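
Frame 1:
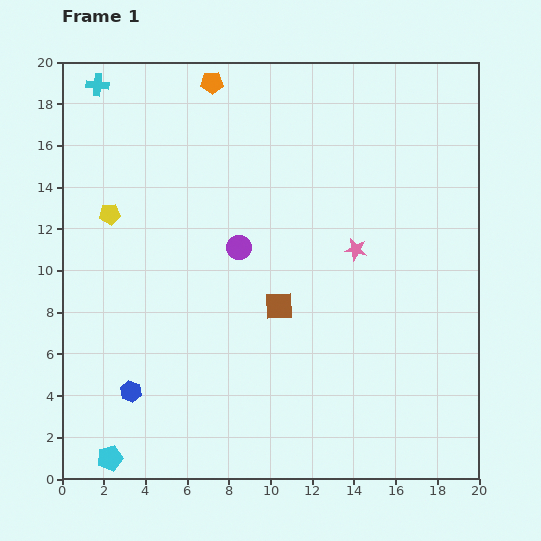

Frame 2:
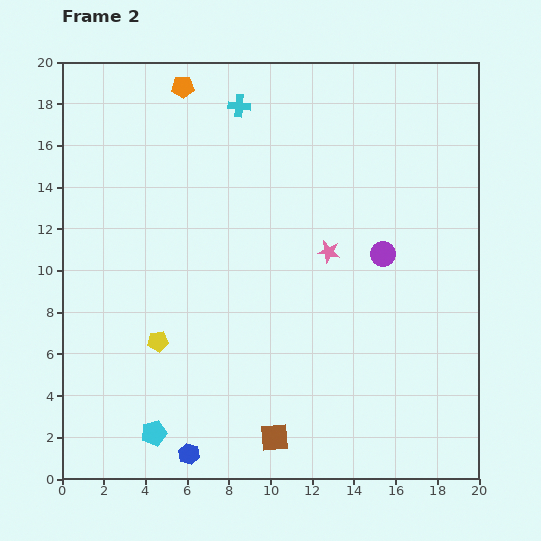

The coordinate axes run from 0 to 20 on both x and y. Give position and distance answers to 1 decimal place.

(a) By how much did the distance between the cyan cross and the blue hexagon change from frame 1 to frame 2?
+2.1

Distance in frame 1: 14.8. Distance in frame 2: 16.9.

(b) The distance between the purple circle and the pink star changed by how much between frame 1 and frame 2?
-3.0

Distance in frame 1: 5.6. Distance in frame 2: 2.6.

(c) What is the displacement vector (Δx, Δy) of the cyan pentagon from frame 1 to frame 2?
(2.1, 1.2)

The cyan pentagon was at (2.3, 1.0) in frame 1 and (4.4, 2.2) in frame 2.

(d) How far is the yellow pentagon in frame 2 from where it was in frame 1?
6.5

The yellow pentagon moved from (2.3, 12.7) to (4.6, 6.6), a distance of √(2.3² + 6.1²) ≈ 6.5.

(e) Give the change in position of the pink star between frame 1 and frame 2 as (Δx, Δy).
(-1.3, -0.1)

The pink star was at (14.1, 11.0) in frame 1 and (12.8, 10.9) in frame 2.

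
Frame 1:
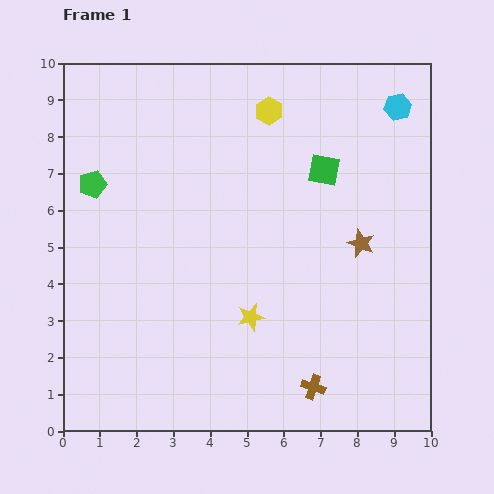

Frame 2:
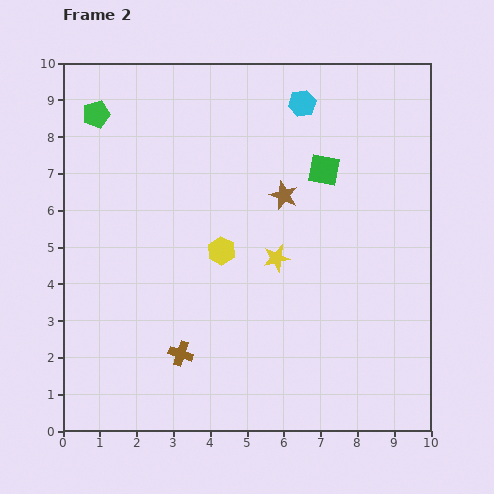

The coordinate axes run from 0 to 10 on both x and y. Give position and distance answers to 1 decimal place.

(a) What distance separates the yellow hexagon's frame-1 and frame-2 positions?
4.0

The yellow hexagon moved from (5.6, 8.7) to (4.3, 4.9), a distance of √(1.3² + 3.8²) ≈ 4.0.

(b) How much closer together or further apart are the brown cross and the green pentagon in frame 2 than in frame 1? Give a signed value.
-1.2

Distance in frame 1: 8.1. Distance in frame 2: 6.9.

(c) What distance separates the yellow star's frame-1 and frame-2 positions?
1.7

The yellow star moved from (5.1, 3.1) to (5.8, 4.7), a distance of √(0.7² + 1.6²) ≈ 1.7.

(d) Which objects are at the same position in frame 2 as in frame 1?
the green square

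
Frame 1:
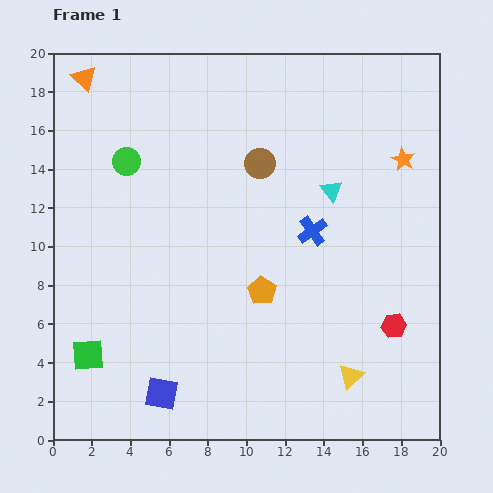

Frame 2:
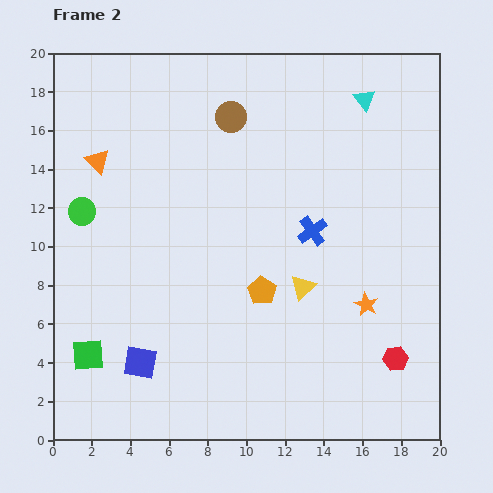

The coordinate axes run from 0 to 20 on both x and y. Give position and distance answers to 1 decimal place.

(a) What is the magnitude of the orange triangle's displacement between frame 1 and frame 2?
4.4

The orange triangle moved from (1.6, 18.7) to (2.3, 14.4), a distance of √(0.7² + 4.3²) ≈ 4.4.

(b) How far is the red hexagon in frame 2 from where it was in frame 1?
1.7

The red hexagon moved from (17.6, 5.9) to (17.7, 4.2), a distance of √(0.1² + 1.7²) ≈ 1.7.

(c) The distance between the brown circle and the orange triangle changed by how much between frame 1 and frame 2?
-2.8

Distance in frame 1: 10.1. Distance in frame 2: 7.3.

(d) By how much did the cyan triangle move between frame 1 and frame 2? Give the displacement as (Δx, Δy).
(1.7, 4.7)

The cyan triangle was at (14.4, 12.9) in frame 1 and (16.1, 17.6) in frame 2.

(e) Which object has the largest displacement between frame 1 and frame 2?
the orange star

(moved 7.7; next 5.2)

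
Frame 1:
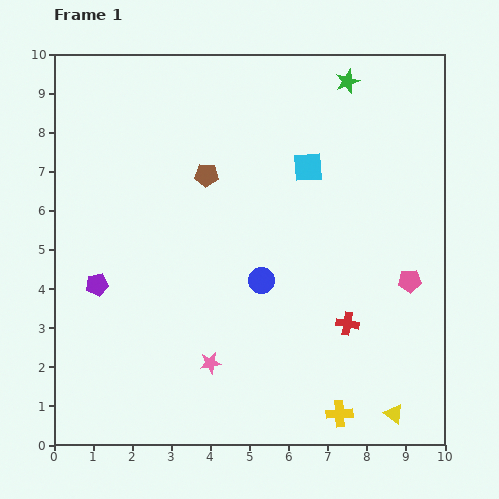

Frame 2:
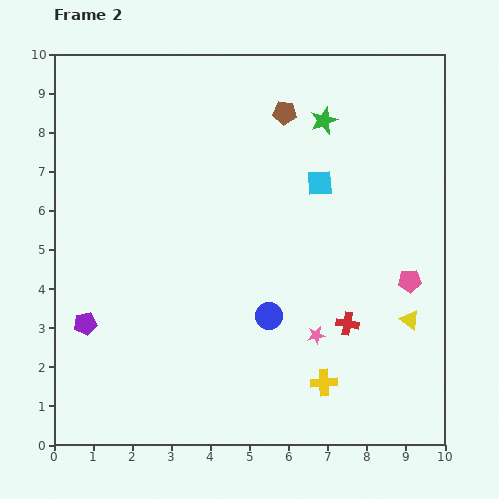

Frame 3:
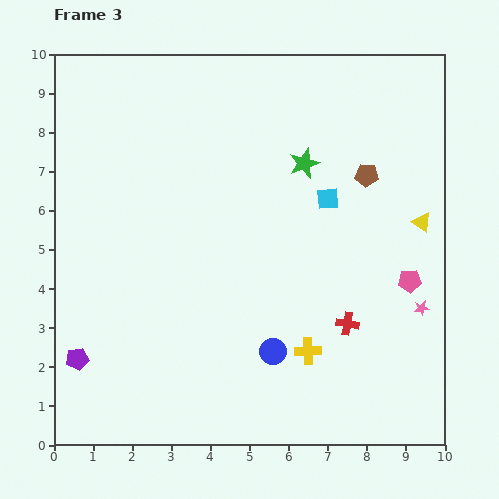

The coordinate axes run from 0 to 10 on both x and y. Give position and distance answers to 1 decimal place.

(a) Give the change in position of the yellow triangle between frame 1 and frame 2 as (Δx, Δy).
(0.4, 2.4)

The yellow triangle was at (8.7, 0.8) in frame 1 and (9.1, 3.2) in frame 2.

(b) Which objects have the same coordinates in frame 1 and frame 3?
the pink pentagon, the red cross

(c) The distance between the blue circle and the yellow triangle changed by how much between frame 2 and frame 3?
+1.4

Distance in frame 2: 3.6. Distance in frame 3: 5.0.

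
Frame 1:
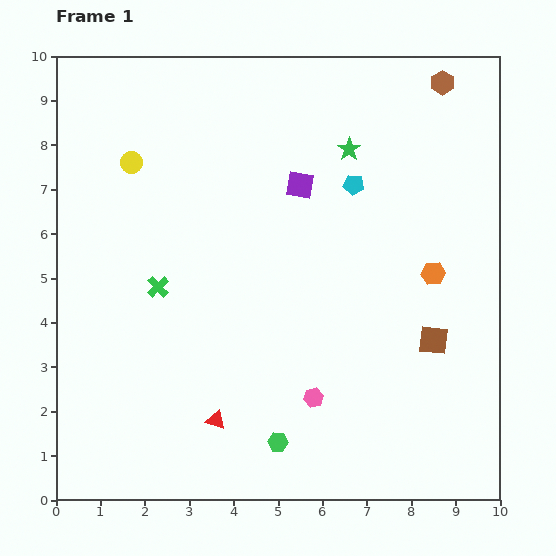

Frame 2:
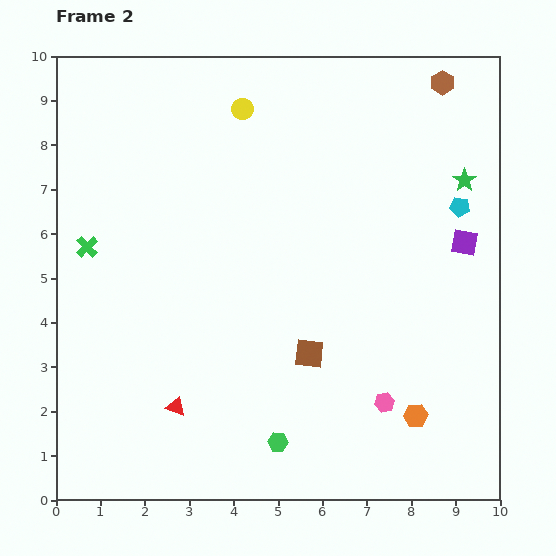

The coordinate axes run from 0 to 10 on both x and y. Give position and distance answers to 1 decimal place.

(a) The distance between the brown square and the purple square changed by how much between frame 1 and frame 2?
-0.3

Distance in frame 1: 4.6. Distance in frame 2: 4.3.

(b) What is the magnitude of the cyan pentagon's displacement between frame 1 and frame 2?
2.5

The cyan pentagon moved from (6.7, 7.1) to (9.1, 6.6), a distance of √(2.4² + 0.5²) ≈ 2.5.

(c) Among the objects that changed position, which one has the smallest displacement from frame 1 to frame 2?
the red triangle

(moved 0.9)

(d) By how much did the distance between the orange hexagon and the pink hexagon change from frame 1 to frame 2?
-3.1

Distance in frame 1: 3.9. Distance in frame 2: 0.8.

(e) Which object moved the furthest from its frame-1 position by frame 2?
the purple square

(moved 3.9; next 3.2)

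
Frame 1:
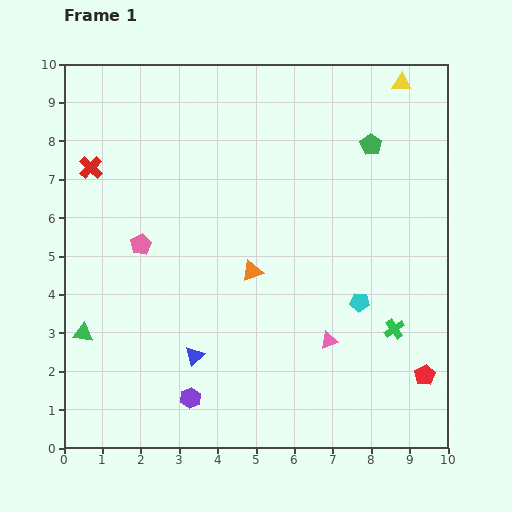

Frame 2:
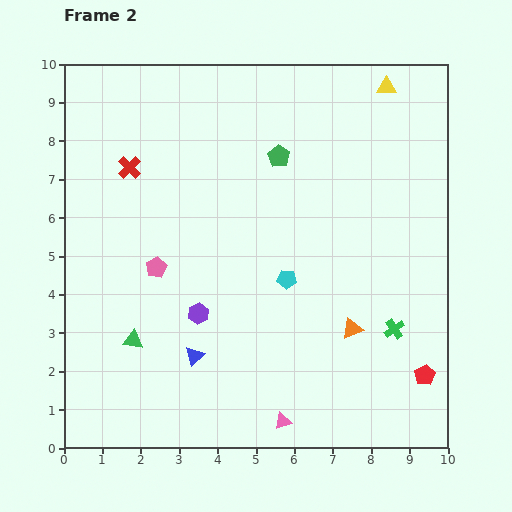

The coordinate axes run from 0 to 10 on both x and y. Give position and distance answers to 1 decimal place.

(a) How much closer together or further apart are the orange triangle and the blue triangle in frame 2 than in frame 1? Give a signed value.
+1.5

Distance in frame 1: 2.7. Distance in frame 2: 4.2.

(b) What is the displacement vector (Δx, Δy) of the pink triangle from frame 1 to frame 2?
(-1.2, -2.1)

The pink triangle was at (6.9, 2.8) in frame 1 and (5.7, 0.7) in frame 2.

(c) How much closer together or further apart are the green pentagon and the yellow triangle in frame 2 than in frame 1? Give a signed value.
+1.5

Distance in frame 1: 1.8. Distance in frame 2: 3.3.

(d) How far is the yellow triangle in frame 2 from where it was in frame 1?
0.4

The yellow triangle moved from (8.8, 9.5) to (8.4, 9.4), a distance of √(0.4² + 0.1²) ≈ 0.4.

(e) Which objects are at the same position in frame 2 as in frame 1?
the blue triangle, the green cross, the red pentagon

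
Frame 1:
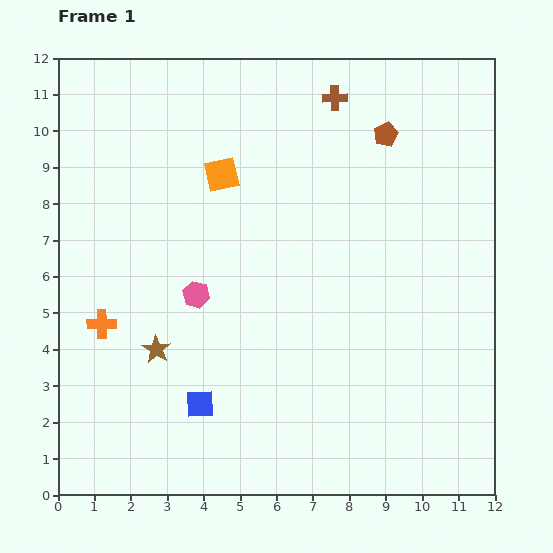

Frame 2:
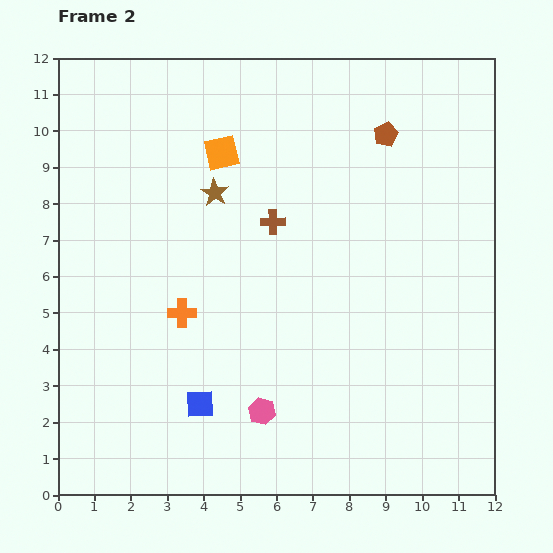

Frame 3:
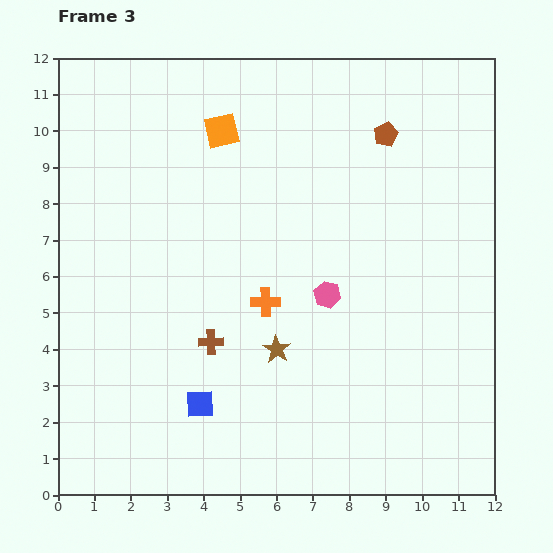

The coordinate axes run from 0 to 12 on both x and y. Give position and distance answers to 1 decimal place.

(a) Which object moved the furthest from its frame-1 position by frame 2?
the brown star

(moved 4.6; next 3.8)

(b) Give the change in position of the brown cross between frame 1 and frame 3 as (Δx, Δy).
(-3.4, -6.7)

The brown cross was at (7.6, 10.9) in frame 1 and (4.2, 4.2) in frame 3.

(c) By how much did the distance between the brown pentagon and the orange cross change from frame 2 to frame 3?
-1.7

Distance in frame 2: 7.4. Distance in frame 3: 5.7.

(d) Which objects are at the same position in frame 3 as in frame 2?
the blue square, the brown pentagon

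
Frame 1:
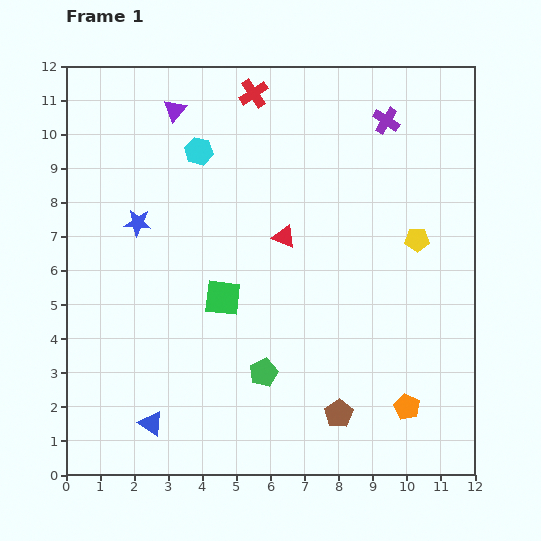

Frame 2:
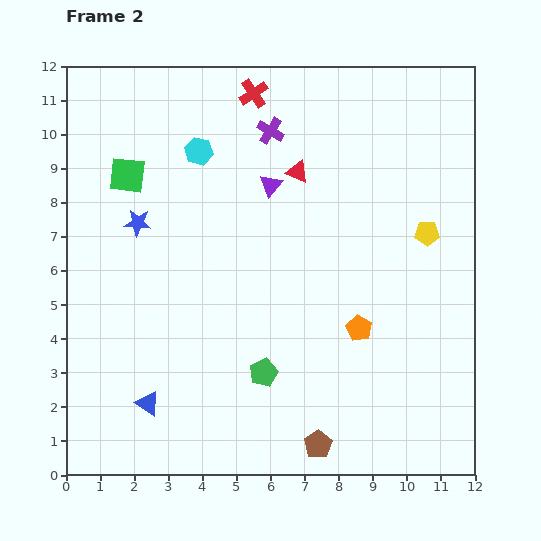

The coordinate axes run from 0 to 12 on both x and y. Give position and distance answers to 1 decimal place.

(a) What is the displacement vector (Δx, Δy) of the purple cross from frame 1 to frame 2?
(-3.4, -0.3)

The purple cross was at (9.4, 10.4) in frame 1 and (6.0, 10.1) in frame 2.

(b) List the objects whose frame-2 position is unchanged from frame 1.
the red cross, the cyan hexagon, the green pentagon, the blue star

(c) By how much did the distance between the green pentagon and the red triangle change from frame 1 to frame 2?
+2.0

Distance in frame 1: 4.0. Distance in frame 2: 6.0.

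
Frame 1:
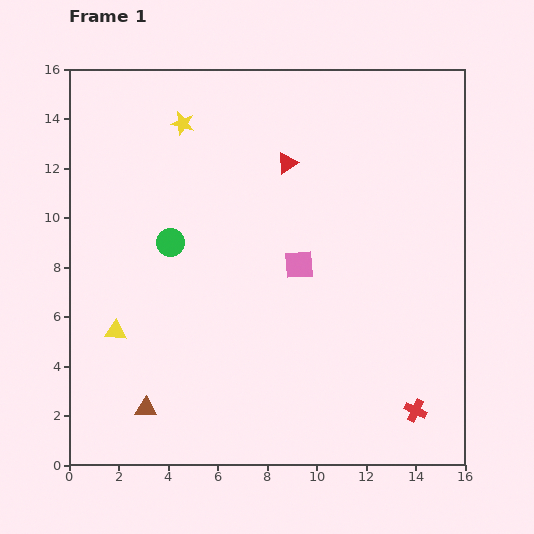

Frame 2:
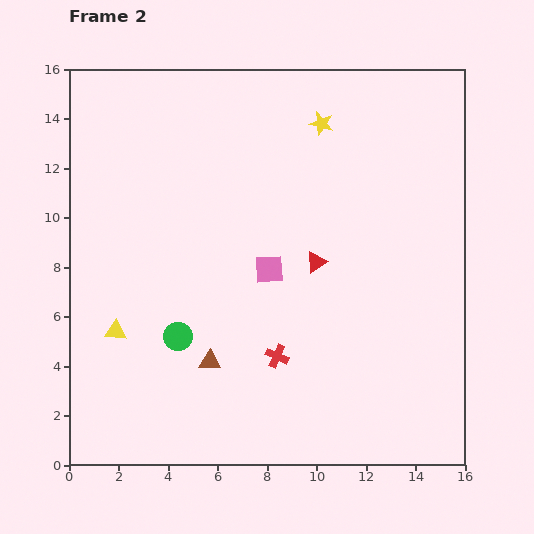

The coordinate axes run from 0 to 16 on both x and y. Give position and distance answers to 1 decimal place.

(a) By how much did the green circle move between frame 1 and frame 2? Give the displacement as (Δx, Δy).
(0.3, -3.8)

The green circle was at (4.1, 9.0) in frame 1 and (4.4, 5.2) in frame 2.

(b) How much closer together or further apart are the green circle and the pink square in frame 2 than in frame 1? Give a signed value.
-0.7

Distance in frame 1: 5.3. Distance in frame 2: 4.6.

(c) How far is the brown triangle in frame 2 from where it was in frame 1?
3.2

The brown triangle moved from (3.1, 2.3) to (5.7, 4.2), a distance of √(2.6² + 1.9²) ≈ 3.2.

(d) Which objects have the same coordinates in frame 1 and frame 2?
the yellow triangle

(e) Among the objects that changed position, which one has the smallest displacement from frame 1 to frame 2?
the pink square

(moved 1.2)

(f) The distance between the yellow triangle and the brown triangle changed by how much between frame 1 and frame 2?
+0.7

Distance in frame 1: 3.3. Distance in frame 2: 4.0.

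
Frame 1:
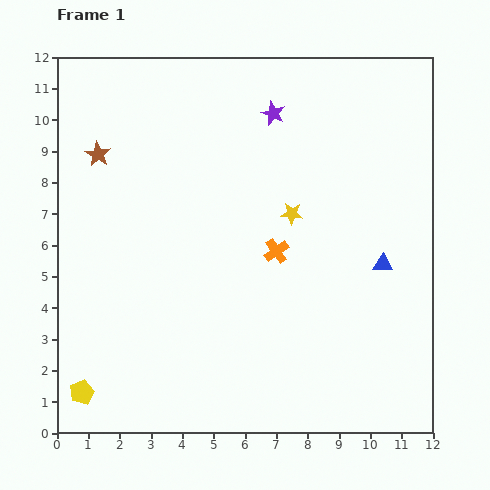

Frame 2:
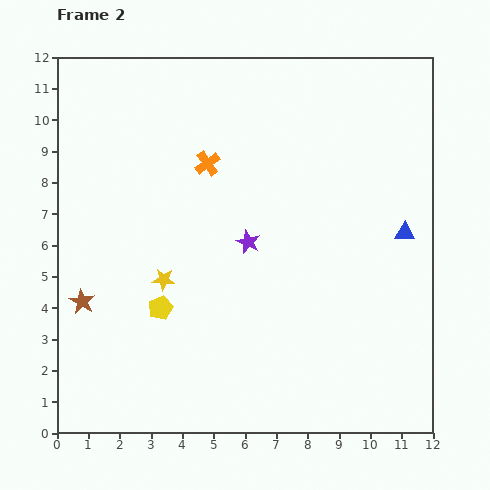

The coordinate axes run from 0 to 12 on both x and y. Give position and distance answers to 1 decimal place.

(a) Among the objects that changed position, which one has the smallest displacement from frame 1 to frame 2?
the blue triangle

(moved 1.2)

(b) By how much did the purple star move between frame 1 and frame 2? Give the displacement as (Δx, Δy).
(-0.8, -4.1)

The purple star was at (6.9, 10.2) in frame 1 and (6.1, 6.1) in frame 2.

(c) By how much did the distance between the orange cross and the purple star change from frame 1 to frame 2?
-1.6

Distance in frame 1: 4.4. Distance in frame 2: 2.8.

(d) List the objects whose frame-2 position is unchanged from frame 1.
none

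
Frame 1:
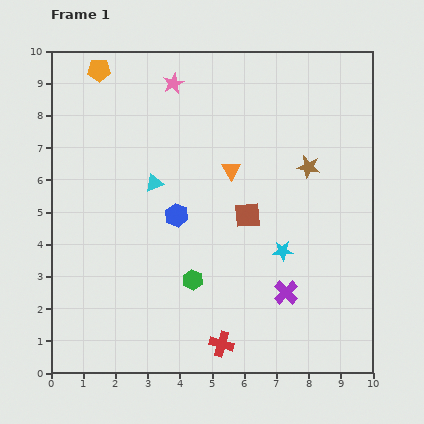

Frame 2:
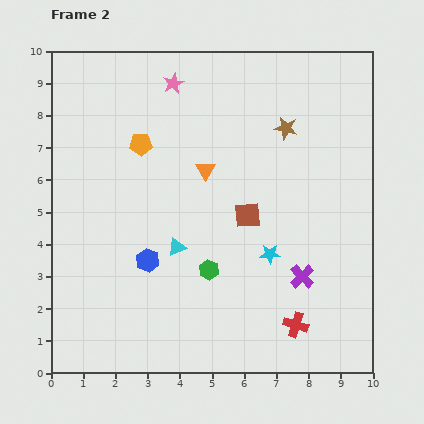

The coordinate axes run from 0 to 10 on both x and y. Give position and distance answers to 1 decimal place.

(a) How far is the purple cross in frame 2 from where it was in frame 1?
0.7

The purple cross moved from (7.3, 2.5) to (7.8, 3.0), a distance of √(0.5² + 0.5²) ≈ 0.7.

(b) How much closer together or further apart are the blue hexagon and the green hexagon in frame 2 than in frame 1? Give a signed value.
-0.2

Distance in frame 1: 2.1. Distance in frame 2: 1.9.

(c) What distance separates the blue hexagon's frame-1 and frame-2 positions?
1.7

The blue hexagon moved from (3.9, 4.9) to (3.0, 3.5), a distance of √(0.9² + 1.4²) ≈ 1.7.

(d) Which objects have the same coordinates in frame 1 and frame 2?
the brown square, the pink star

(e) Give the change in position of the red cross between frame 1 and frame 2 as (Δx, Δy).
(2.3, 0.6)

The red cross was at (5.3, 0.9) in frame 1 and (7.6, 1.5) in frame 2.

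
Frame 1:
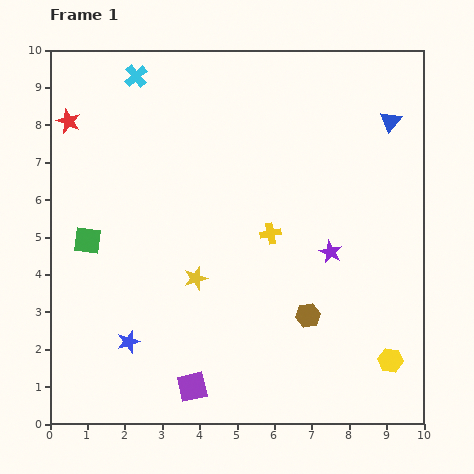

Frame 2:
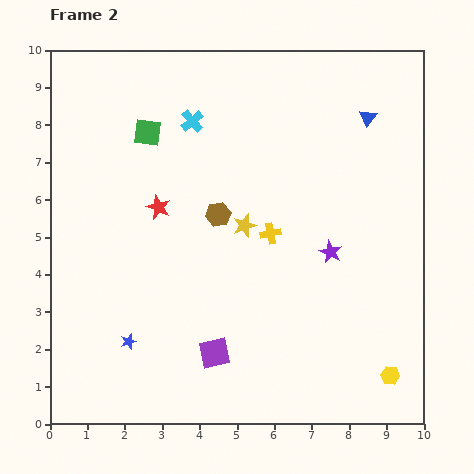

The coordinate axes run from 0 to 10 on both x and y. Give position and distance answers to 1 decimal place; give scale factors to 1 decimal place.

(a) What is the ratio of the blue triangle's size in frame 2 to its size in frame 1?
0.8×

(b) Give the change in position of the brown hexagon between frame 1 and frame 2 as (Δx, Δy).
(-2.4, 2.7)

The brown hexagon was at (6.9, 2.9) in frame 1 and (4.5, 5.6) in frame 2.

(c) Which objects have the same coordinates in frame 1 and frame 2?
the purple star, the blue star, the yellow cross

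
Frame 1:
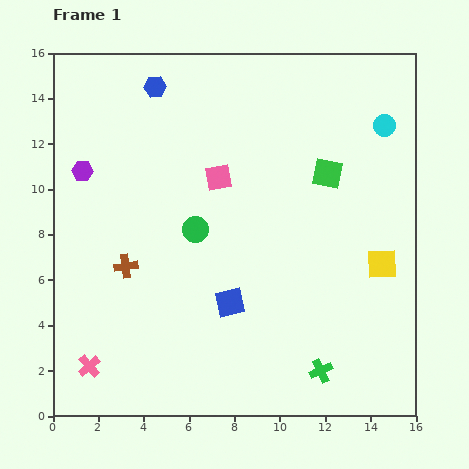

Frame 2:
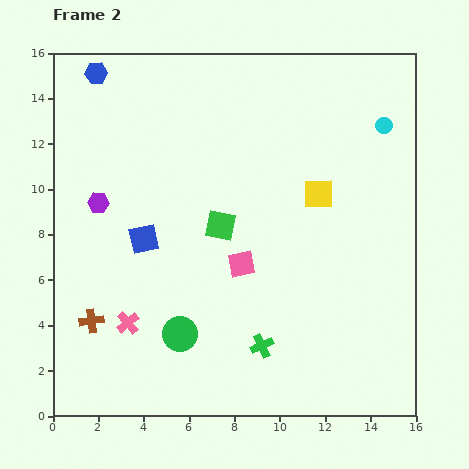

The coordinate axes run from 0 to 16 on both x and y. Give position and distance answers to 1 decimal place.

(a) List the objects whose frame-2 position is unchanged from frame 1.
the cyan circle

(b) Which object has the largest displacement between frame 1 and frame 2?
the green square

(moved 5.2; next 4.7)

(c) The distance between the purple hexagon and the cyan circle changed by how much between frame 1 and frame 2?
-0.3

Distance in frame 1: 13.4. Distance in frame 2: 13.1.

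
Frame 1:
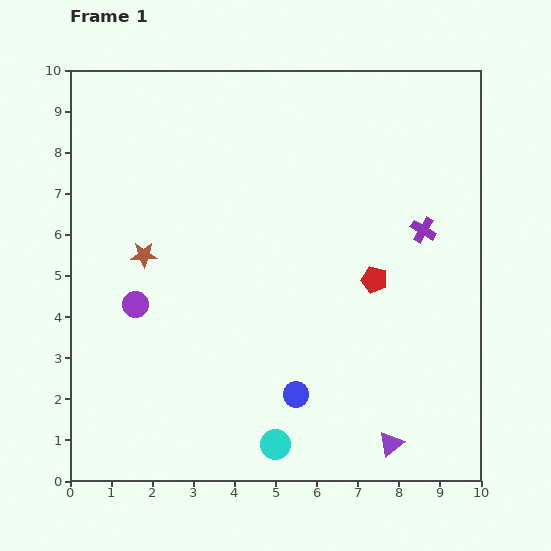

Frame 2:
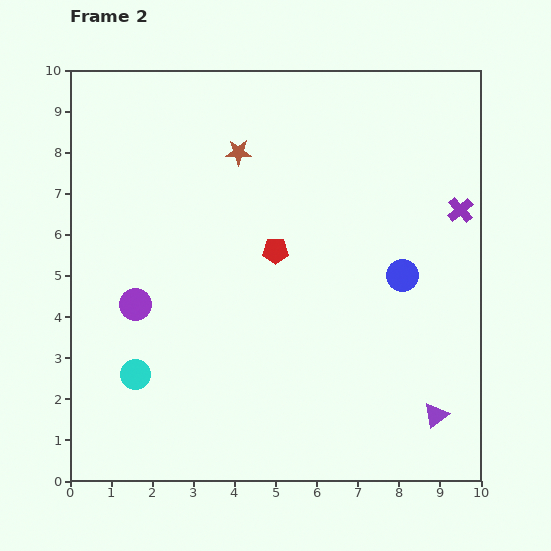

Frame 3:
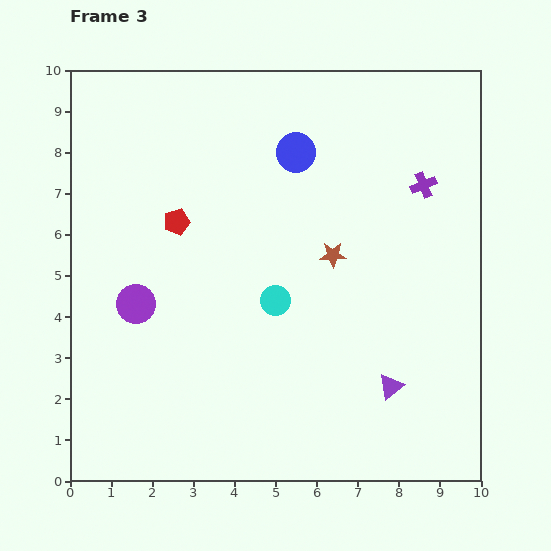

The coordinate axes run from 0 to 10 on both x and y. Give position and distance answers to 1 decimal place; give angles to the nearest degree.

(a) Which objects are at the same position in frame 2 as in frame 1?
the purple circle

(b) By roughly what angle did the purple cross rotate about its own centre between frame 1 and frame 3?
38° clockwise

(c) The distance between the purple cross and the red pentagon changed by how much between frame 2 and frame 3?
+1.5

Distance in frame 2: 4.6. Distance in frame 3: 6.1.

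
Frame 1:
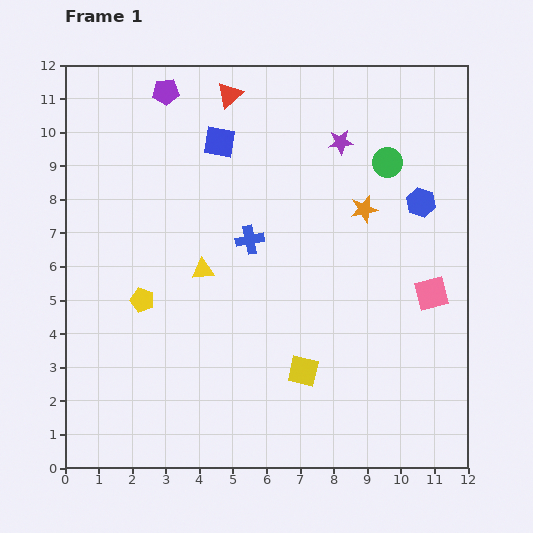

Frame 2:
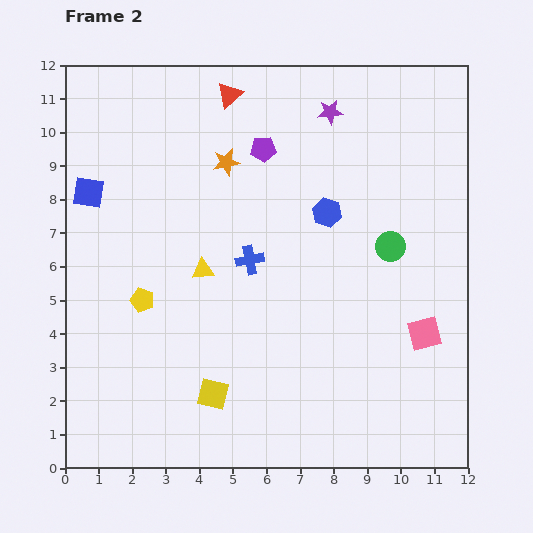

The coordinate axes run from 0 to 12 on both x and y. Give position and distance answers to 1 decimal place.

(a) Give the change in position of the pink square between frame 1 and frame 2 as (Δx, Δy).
(-0.2, -1.2)

The pink square was at (10.9, 5.2) in frame 1 and (10.7, 4.0) in frame 2.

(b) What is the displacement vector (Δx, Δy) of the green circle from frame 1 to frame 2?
(0.1, -2.5)

The green circle was at (9.6, 9.1) in frame 1 and (9.7, 6.6) in frame 2.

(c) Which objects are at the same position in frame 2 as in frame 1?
the yellow triangle, the yellow pentagon, the red triangle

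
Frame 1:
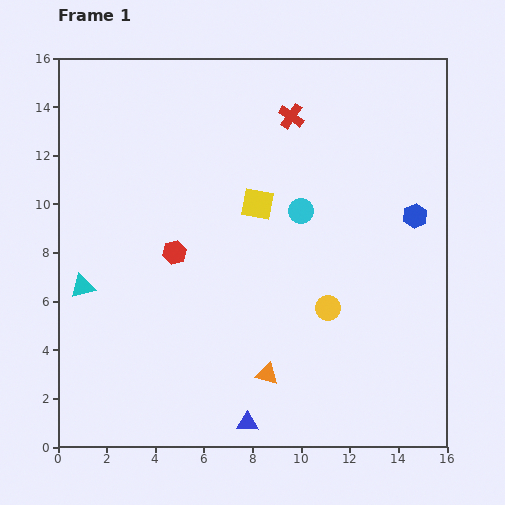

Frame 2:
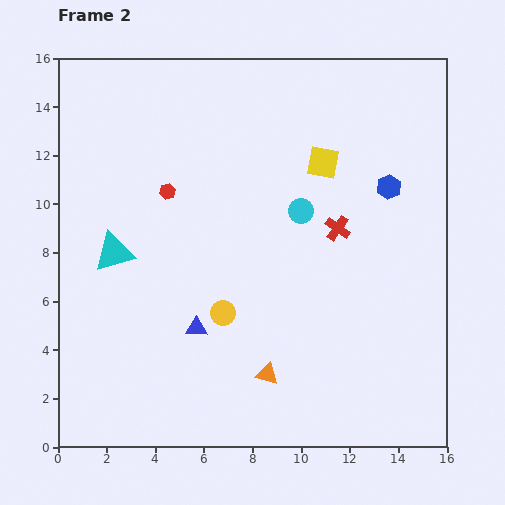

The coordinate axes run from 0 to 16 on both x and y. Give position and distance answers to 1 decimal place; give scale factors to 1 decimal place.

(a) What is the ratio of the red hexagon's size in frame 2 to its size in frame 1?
0.7×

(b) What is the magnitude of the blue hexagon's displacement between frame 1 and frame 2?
1.6

The blue hexagon moved from (14.7, 9.5) to (13.6, 10.7), a distance of √(1.1² + 1.2²) ≈ 1.6.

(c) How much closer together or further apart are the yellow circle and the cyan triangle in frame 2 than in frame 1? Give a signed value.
-5.0

Distance in frame 1: 10.1. Distance in frame 2: 5.1.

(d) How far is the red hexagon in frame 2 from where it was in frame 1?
2.5

The red hexagon moved from (4.8, 8.0) to (4.5, 10.5), a distance of √(0.3² + 2.5²) ≈ 2.5.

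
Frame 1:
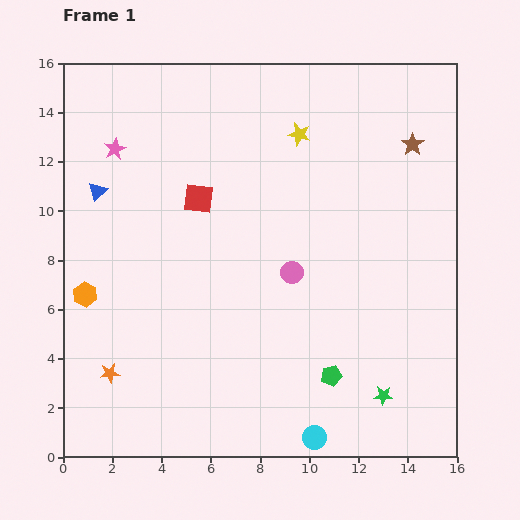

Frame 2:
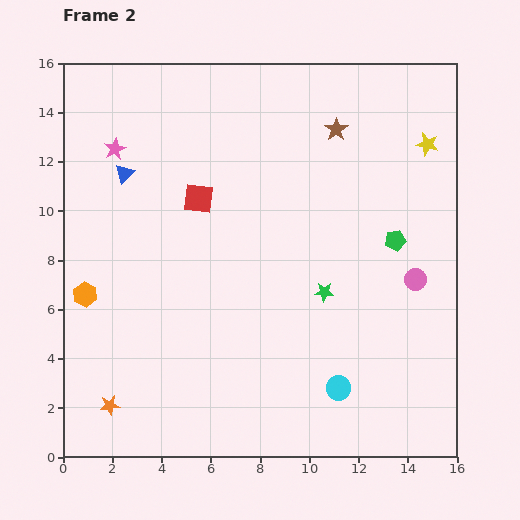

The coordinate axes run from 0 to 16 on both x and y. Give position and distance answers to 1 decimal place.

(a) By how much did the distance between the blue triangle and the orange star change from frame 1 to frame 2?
+2.0

Distance in frame 1: 7.4. Distance in frame 2: 9.4.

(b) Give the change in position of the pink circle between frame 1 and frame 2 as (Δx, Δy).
(5.0, -0.3)

The pink circle was at (9.3, 7.5) in frame 1 and (14.3, 7.2) in frame 2.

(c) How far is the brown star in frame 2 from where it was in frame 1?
3.2

The brown star moved from (14.2, 12.7) to (11.1, 13.3), a distance of √(3.1² + 0.6²) ≈ 3.2.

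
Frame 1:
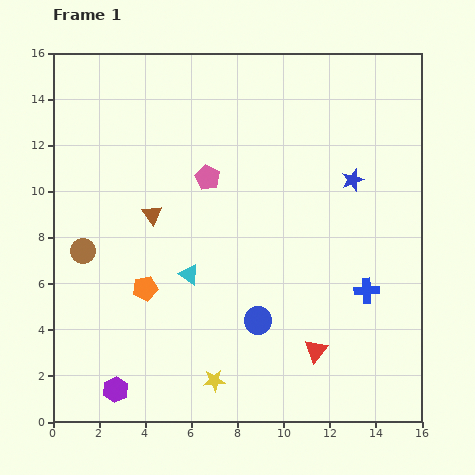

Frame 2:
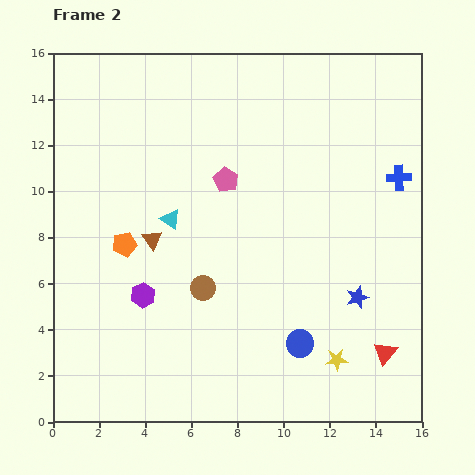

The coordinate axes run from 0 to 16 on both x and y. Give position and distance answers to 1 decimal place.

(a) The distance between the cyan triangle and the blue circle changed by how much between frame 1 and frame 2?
+4.2

Distance in frame 1: 3.6. Distance in frame 2: 7.8.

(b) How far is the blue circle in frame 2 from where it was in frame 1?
2.1

The blue circle moved from (8.9, 4.4) to (10.7, 3.4), a distance of √(1.8² + 1.0²) ≈ 2.1.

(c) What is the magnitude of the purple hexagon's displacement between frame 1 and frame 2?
4.3

The purple hexagon moved from (2.7, 1.4) to (3.9, 5.5), a distance of √(1.2² + 4.1²) ≈ 4.3.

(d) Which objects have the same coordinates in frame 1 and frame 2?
none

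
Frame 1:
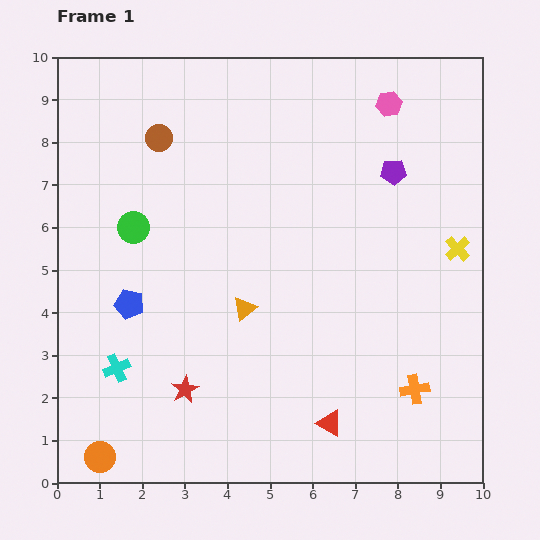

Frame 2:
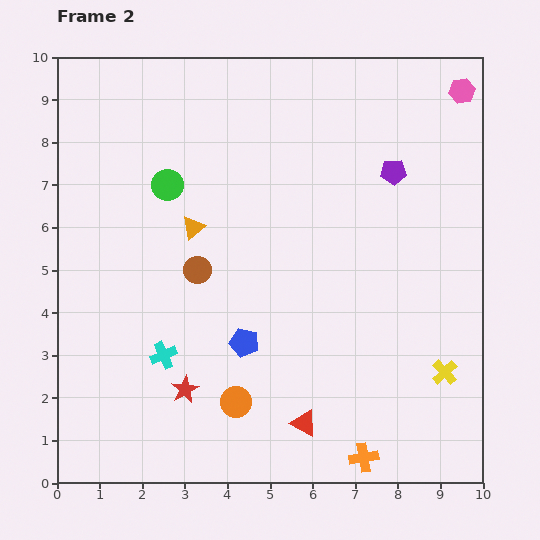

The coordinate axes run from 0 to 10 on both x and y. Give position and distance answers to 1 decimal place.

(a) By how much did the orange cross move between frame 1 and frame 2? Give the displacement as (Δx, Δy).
(-1.2, -1.6)

The orange cross was at (8.4, 2.2) in frame 1 and (7.2, 0.6) in frame 2.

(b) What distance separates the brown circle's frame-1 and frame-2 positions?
3.2

The brown circle moved from (2.4, 8.1) to (3.3, 5.0), a distance of √(0.9² + 3.1²) ≈ 3.2.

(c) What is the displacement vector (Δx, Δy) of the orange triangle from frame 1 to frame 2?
(-1.2, 1.9)

The orange triangle was at (4.4, 4.1) in frame 1 and (3.2, 6.0) in frame 2.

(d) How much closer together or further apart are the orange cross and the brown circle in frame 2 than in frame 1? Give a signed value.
-2.5

Distance in frame 1: 8.4. Distance in frame 2: 5.9.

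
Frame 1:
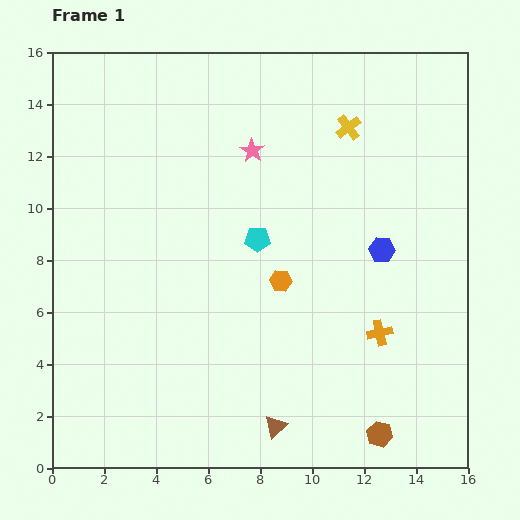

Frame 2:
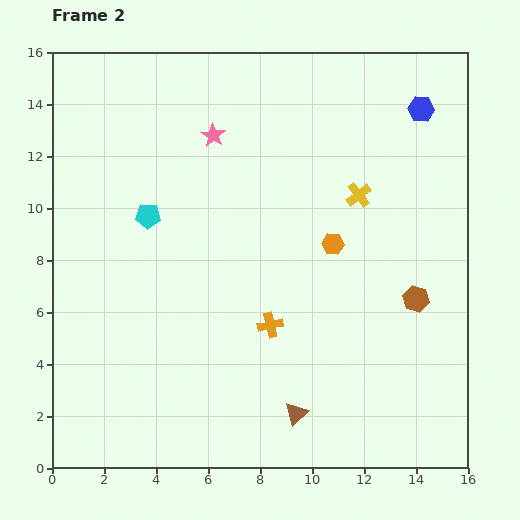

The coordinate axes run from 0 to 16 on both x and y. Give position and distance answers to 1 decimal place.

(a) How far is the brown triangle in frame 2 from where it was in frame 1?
0.9

The brown triangle moved from (8.6, 1.6) to (9.4, 2.1), a distance of √(0.8² + 0.5²) ≈ 0.9.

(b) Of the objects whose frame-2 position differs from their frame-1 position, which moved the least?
the brown triangle

(moved 0.9)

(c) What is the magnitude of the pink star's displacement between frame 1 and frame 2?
1.6

The pink star moved from (7.7, 12.2) to (6.2, 12.8), a distance of √(1.5² + 0.6²) ≈ 1.6.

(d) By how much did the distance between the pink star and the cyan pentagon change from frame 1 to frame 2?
+0.6

Distance in frame 1: 3.4. Distance in frame 2: 4.0.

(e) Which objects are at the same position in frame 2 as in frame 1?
none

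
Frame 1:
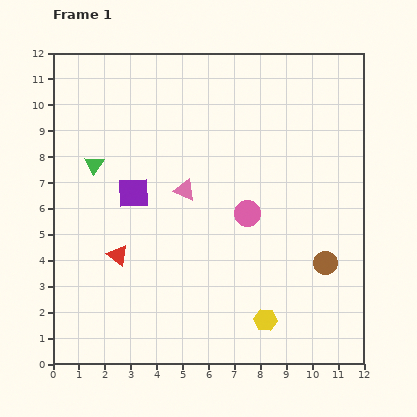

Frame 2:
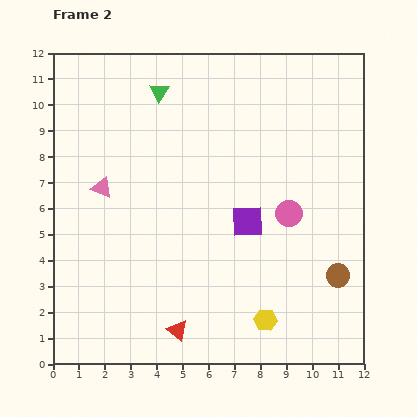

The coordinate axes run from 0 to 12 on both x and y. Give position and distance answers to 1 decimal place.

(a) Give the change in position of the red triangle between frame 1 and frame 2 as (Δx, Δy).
(2.3, -2.9)

The red triangle was at (2.5, 4.2) in frame 1 and (4.8, 1.3) in frame 2.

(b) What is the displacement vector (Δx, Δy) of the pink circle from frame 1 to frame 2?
(1.6, 0.0)

The pink circle was at (7.5, 5.8) in frame 1 and (9.1, 5.8) in frame 2.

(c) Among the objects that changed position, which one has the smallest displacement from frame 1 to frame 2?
the brown circle

(moved 0.7)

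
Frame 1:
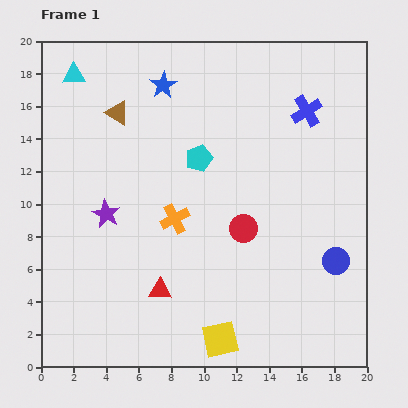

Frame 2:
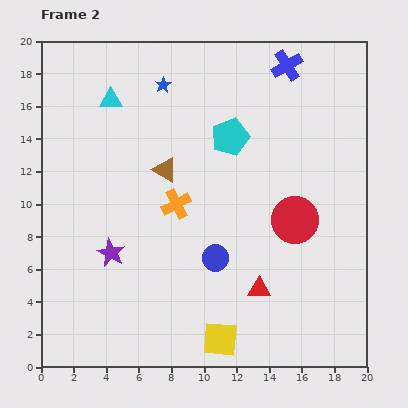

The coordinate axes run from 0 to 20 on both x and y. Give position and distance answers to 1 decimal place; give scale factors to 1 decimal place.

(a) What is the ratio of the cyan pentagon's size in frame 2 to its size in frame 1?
1.4×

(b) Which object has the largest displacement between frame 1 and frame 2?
the blue circle

(moved 7.4; next 6.1)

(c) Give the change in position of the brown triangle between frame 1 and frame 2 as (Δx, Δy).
(2.9, -3.5)

The brown triangle was at (4.7, 15.6) in frame 1 and (7.6, 12.1) in frame 2.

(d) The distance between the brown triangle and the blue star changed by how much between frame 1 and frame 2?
+1.9

Distance in frame 1: 3.3. Distance in frame 2: 5.2.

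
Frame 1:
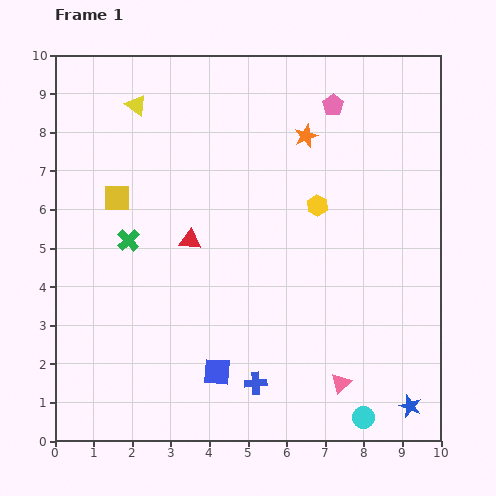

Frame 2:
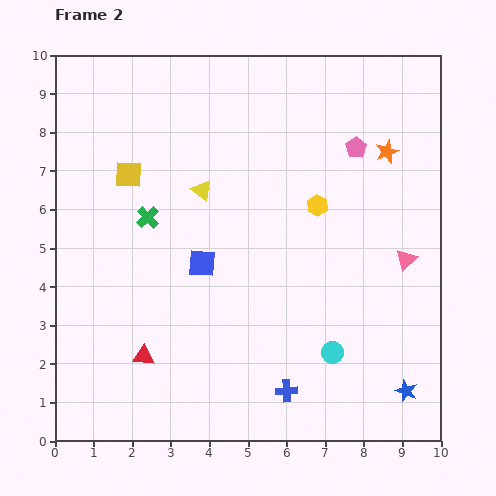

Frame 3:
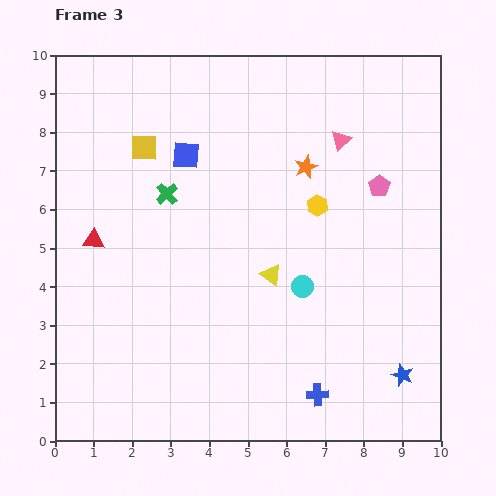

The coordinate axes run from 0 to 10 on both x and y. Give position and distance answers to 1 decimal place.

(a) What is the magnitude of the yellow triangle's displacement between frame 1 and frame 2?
2.8

The yellow triangle moved from (2.1, 8.7) to (3.8, 6.5), a distance of √(1.7² + 2.2²) ≈ 2.8.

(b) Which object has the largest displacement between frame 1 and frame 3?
the pink triangle

(moved 6.3; next 5.7)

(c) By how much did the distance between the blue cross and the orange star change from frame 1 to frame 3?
-0.6

Distance in frame 1: 6.5. Distance in frame 3: 5.9.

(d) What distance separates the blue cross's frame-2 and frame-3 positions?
0.8

The blue cross moved from (6.0, 1.3) to (6.8, 1.2), a distance of √(0.8² + 0.1²) ≈ 0.8.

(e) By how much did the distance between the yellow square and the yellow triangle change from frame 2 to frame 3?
+2.8

Distance in frame 2: 1.9. Distance in frame 3: 4.7.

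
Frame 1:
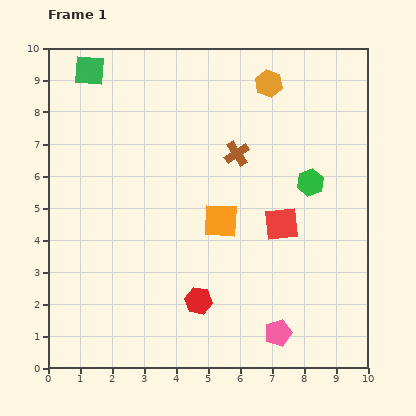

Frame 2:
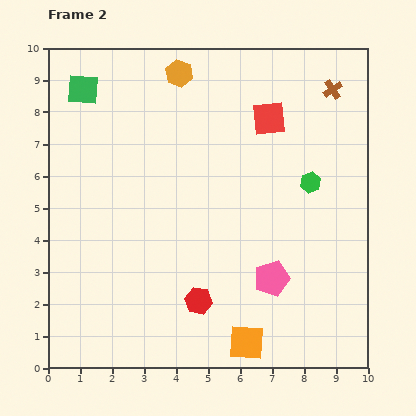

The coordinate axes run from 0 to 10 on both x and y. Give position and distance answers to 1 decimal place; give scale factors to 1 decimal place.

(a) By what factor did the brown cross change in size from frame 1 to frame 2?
0.8×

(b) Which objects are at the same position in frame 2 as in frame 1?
the green hexagon, the red hexagon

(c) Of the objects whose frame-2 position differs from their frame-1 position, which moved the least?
the green square

(moved 0.6)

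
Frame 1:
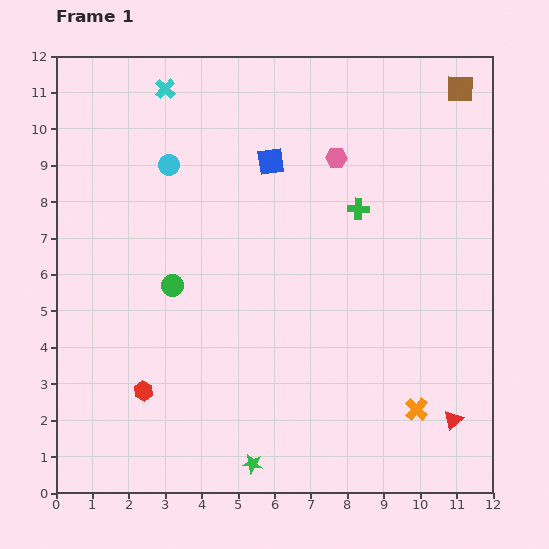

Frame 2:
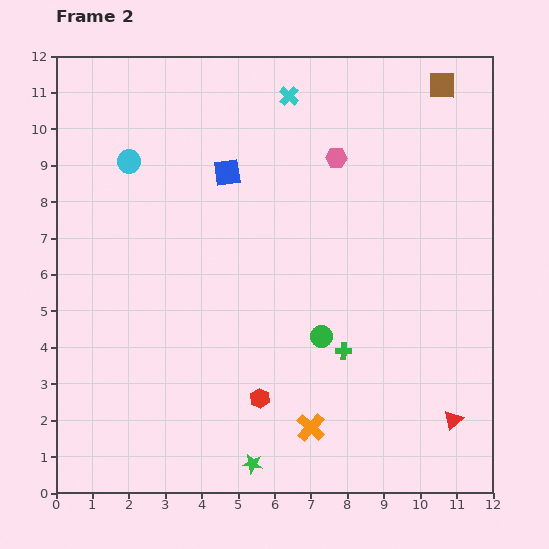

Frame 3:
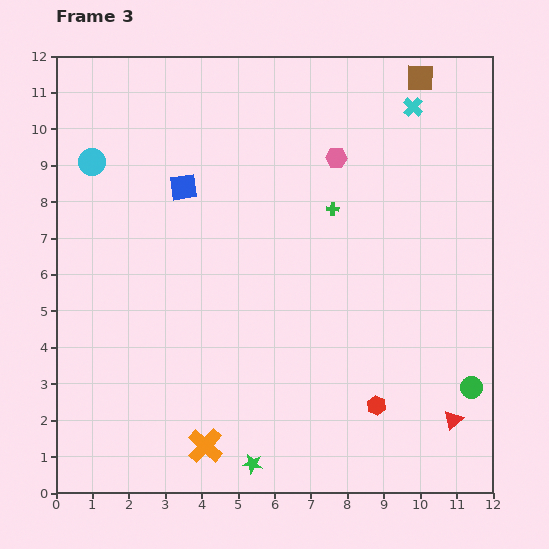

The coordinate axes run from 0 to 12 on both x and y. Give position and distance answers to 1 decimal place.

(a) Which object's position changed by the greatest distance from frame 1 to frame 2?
the green circle

(moved 4.3; next 3.9)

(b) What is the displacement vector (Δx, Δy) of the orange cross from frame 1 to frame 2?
(-2.9, -0.5)

The orange cross was at (9.9, 2.3) in frame 1 and (7.0, 1.8) in frame 2.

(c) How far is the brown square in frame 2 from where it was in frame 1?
0.5

The brown square moved from (11.1, 11.1) to (10.6, 11.2), a distance of √(0.5² + 0.1²) ≈ 0.5.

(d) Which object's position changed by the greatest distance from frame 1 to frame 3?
the green circle

(moved 8.7; next 6.8)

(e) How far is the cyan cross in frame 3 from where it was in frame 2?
3.4

The cyan cross moved from (6.4, 10.9) to (9.8, 10.6), a distance of √(3.4² + 0.3²) ≈ 3.4.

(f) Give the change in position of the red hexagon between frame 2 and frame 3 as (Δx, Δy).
(3.2, -0.2)

The red hexagon was at (5.6, 2.6) in frame 2 and (8.8, 2.4) in frame 3.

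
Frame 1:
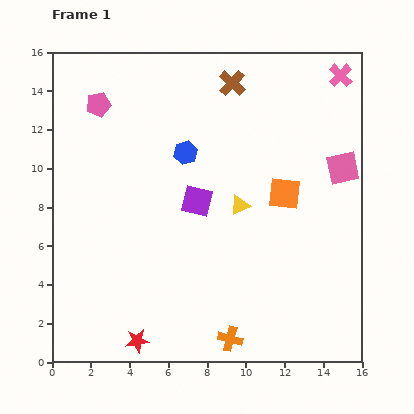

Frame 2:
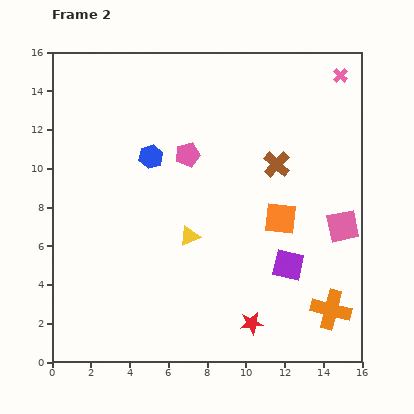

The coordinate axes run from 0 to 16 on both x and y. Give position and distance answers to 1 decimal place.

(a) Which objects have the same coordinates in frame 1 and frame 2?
the pink cross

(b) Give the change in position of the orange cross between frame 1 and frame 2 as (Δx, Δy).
(5.2, 1.5)

The orange cross was at (9.2, 1.2) in frame 1 and (14.4, 2.7) in frame 2.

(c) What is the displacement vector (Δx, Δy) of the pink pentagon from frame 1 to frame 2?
(4.6, -2.6)

The pink pentagon was at (2.4, 13.3) in frame 1 and (7.0, 10.7) in frame 2.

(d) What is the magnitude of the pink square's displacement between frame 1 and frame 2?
3.0

The pink square moved from (15.0, 10.0) to (15.0, 7.0), a distance of √(0.0² + 3.0²) ≈ 3.0.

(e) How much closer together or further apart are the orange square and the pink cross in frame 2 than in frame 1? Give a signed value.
+1.2

Distance in frame 1: 6.8. Distance in frame 2: 8.0.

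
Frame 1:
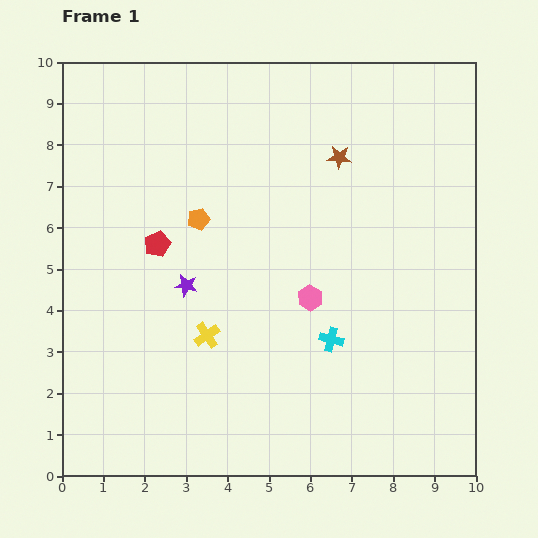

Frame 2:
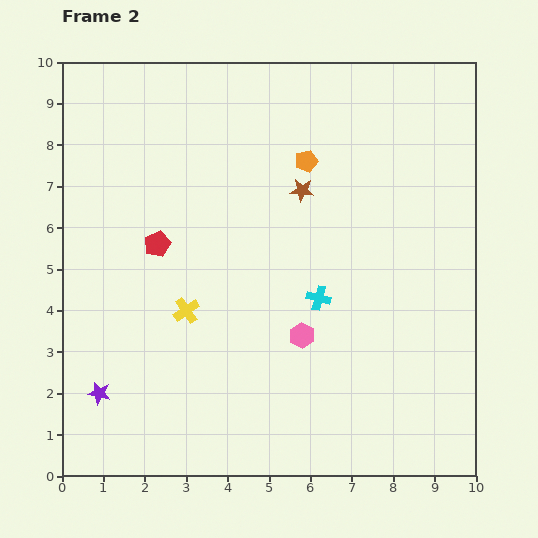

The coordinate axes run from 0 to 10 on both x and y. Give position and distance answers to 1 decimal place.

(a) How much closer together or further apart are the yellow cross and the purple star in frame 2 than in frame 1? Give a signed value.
+1.6

Distance in frame 1: 1.3. Distance in frame 2: 2.9.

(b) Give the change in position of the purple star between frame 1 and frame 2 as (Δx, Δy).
(-2.1, -2.6)

The purple star was at (3.0, 4.6) in frame 1 and (0.9, 2.0) in frame 2.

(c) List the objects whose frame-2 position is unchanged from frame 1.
the red pentagon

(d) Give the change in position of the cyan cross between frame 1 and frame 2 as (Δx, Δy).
(-0.3, 1.0)

The cyan cross was at (6.5, 3.3) in frame 1 and (6.2, 4.3) in frame 2.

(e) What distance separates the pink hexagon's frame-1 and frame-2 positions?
0.9

The pink hexagon moved from (6.0, 4.3) to (5.8, 3.4), a distance of √(0.2² + 0.9²) ≈ 0.9.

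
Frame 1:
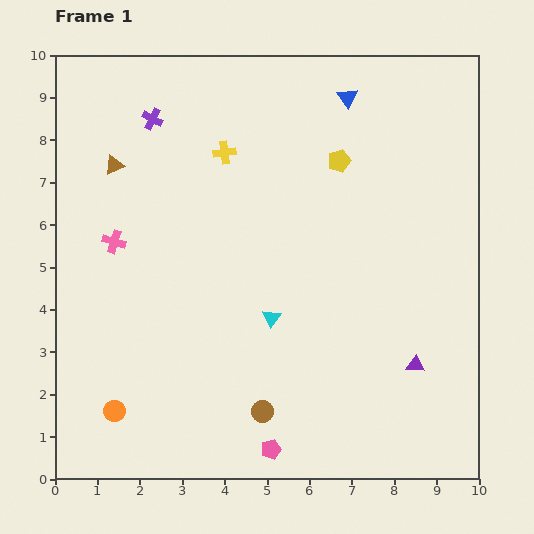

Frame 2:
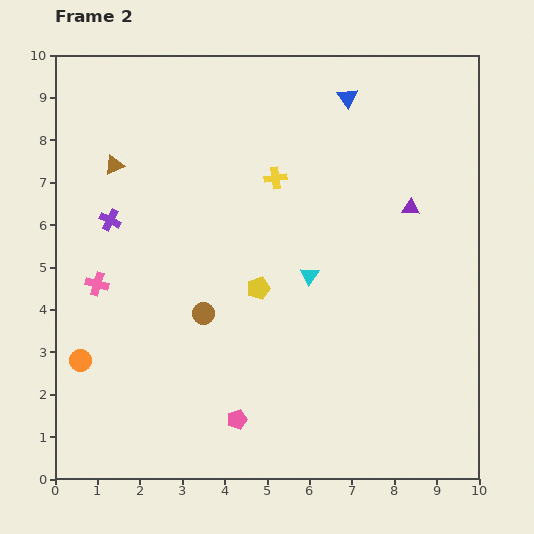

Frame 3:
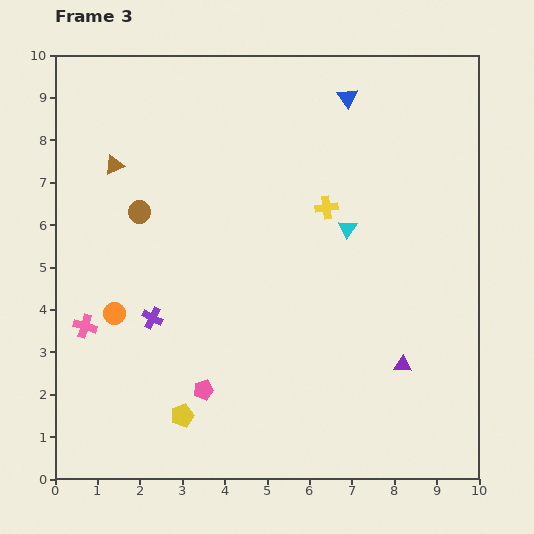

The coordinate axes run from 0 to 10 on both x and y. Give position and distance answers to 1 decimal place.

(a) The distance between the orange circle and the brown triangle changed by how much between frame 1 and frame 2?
-1.1

Distance in frame 1: 5.8. Distance in frame 2: 4.7.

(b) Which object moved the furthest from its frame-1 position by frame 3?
the yellow pentagon

(moved 7.0; next 5.5)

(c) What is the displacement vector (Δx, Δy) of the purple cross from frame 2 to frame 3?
(1.0, -2.3)

The purple cross was at (1.3, 6.1) in frame 2 and (2.3, 3.8) in frame 3.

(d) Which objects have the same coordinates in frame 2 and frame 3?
the brown triangle, the blue triangle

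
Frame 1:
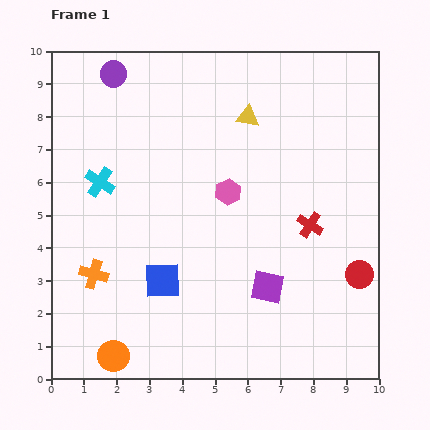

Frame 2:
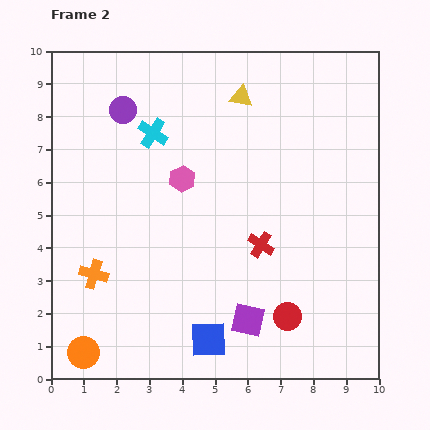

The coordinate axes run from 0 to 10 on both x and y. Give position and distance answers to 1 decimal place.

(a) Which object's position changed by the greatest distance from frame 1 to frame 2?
the red circle

(moved 2.6; next 2.3)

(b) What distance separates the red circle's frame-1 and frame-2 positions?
2.6

The red circle moved from (9.4, 3.2) to (7.2, 1.9), a distance of √(2.2² + 1.3²) ≈ 2.6.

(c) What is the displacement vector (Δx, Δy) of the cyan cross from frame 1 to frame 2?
(1.6, 1.5)

The cyan cross was at (1.5, 6.0) in frame 1 and (3.1, 7.5) in frame 2.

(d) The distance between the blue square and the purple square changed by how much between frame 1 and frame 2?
-1.9

Distance in frame 1: 3.2. Distance in frame 2: 1.3.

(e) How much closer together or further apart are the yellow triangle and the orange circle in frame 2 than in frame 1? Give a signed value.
+0.8

Distance in frame 1: 8.4. Distance in frame 2: 9.2.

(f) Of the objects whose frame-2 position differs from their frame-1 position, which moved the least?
the yellow triangle

(moved 0.6)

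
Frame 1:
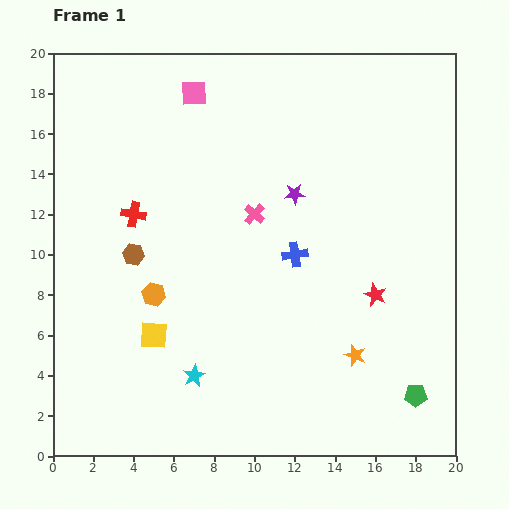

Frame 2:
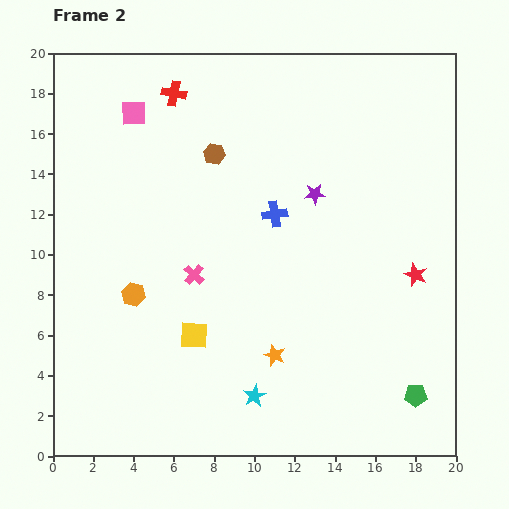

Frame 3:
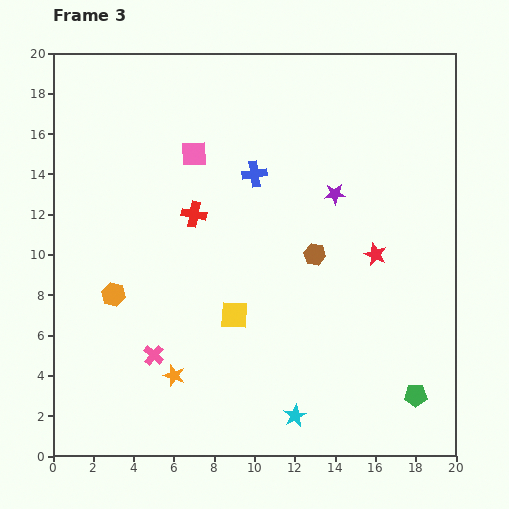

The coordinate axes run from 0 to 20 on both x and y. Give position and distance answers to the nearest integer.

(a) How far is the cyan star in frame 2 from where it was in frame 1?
3

The cyan star moved from (7, 4) to (10, 3), a distance of √(3² + 1²) ≈ 3.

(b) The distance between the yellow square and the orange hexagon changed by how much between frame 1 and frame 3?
+4

Distance in frame 1: 2. Distance in frame 3: 6.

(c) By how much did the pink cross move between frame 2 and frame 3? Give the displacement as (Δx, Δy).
(-2, -4)

The pink cross was at (7, 9) in frame 2 and (5, 5) in frame 3.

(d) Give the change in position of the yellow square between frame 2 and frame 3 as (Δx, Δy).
(2, 1)

The yellow square was at (7, 6) in frame 2 and (9, 7) in frame 3.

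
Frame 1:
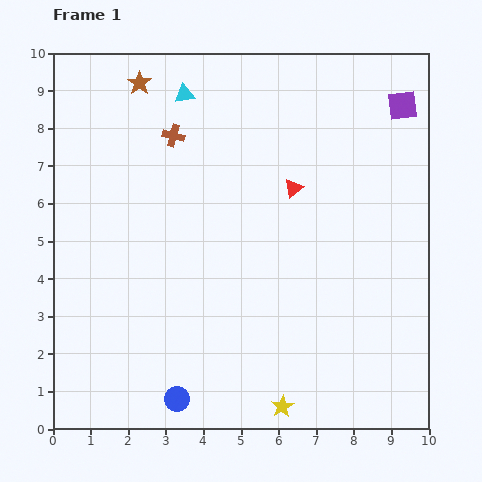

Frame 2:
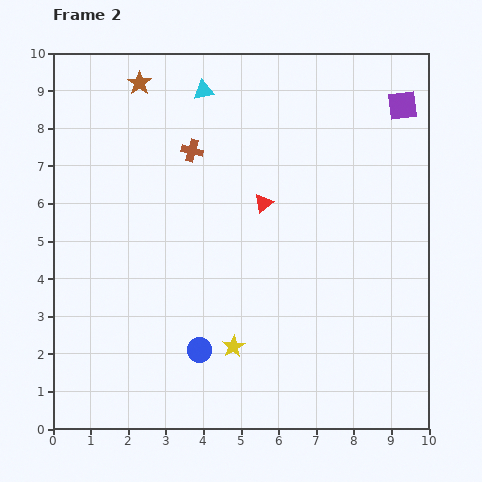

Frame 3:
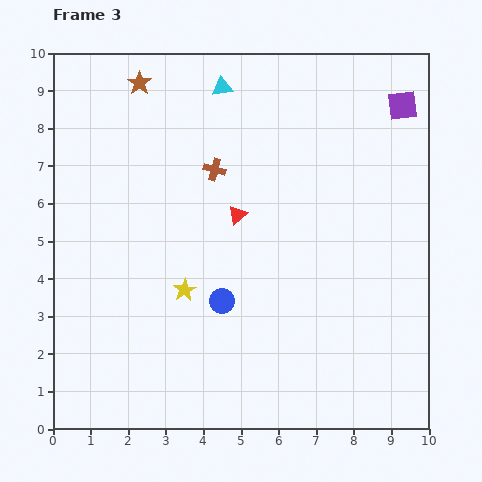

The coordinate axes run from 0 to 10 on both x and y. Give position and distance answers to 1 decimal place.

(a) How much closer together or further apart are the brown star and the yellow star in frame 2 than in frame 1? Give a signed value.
-2.0

Distance in frame 1: 9.4. Distance in frame 2: 7.4.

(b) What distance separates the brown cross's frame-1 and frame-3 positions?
1.4

The brown cross moved from (3.2, 7.8) to (4.3, 6.9), a distance of √(1.1² + 0.9²) ≈ 1.4.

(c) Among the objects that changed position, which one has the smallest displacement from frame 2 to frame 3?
the cyan triangle

(moved 0.5)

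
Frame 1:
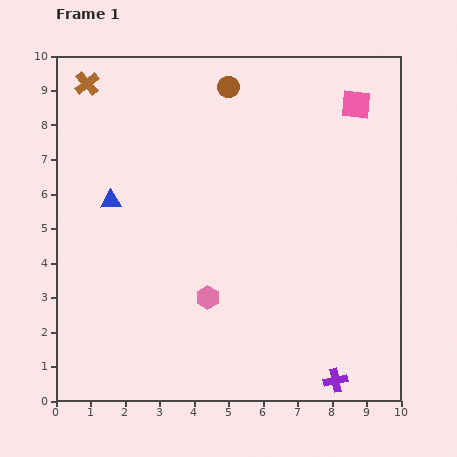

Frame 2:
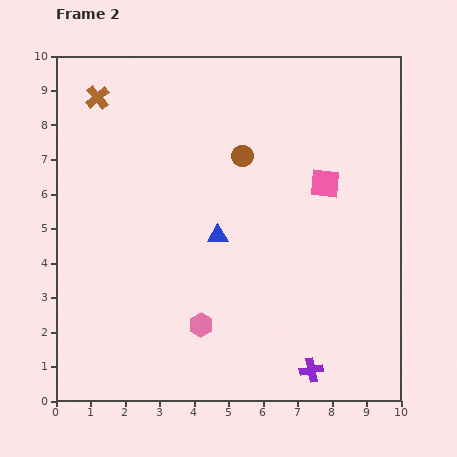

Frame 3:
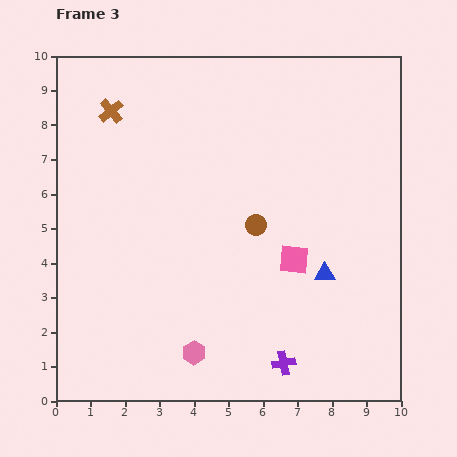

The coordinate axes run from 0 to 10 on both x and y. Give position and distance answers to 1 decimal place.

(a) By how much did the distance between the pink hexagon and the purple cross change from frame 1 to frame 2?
-0.9

Distance in frame 1: 4.4. Distance in frame 2: 3.5.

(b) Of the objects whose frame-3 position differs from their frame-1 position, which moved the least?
the brown cross

(moved 1.1)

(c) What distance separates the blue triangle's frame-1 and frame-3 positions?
6.5

The blue triangle moved from (1.6, 5.8) to (7.8, 3.7), a distance of √(6.2² + 2.1²) ≈ 6.5.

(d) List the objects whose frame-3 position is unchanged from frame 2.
none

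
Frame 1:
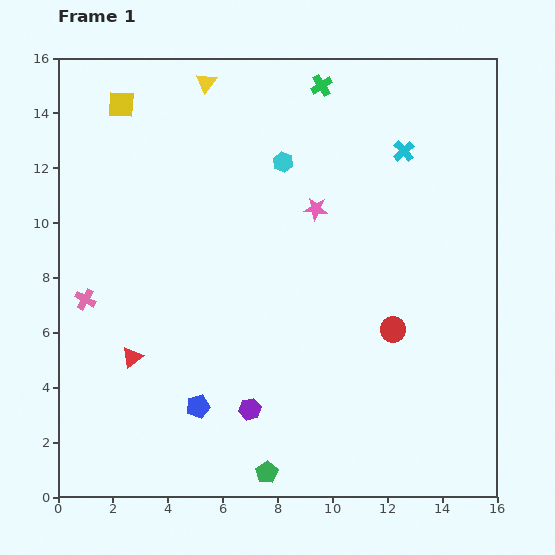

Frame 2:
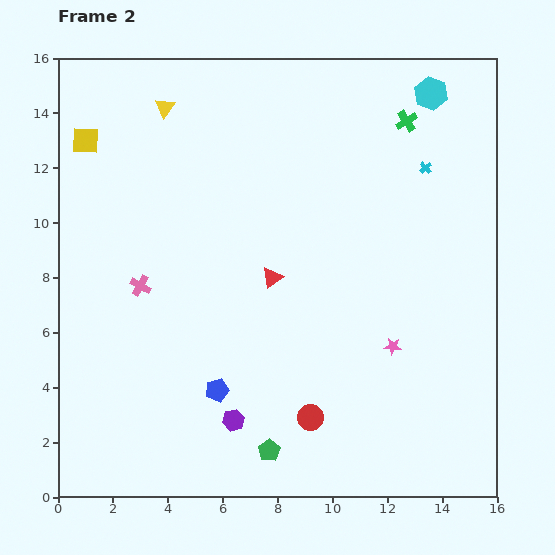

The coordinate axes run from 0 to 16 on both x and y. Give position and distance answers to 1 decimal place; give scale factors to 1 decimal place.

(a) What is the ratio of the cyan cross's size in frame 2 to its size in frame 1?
0.6×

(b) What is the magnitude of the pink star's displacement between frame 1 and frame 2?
5.7

The pink star moved from (9.4, 10.5) to (12.2, 5.5), a distance of √(2.8² + 5.0²) ≈ 5.7.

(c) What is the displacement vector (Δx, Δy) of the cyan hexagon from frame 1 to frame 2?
(5.4, 2.5)

The cyan hexagon was at (8.2, 12.2) in frame 1 and (13.6, 14.7) in frame 2.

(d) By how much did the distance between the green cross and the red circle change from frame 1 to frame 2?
+2.1

Distance in frame 1: 9.3. Distance in frame 2: 11.4.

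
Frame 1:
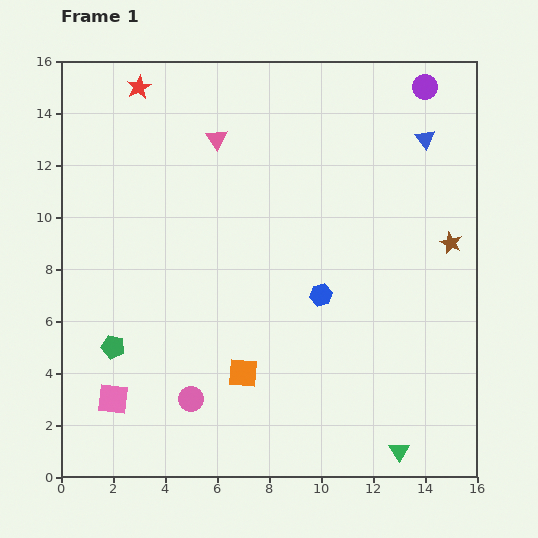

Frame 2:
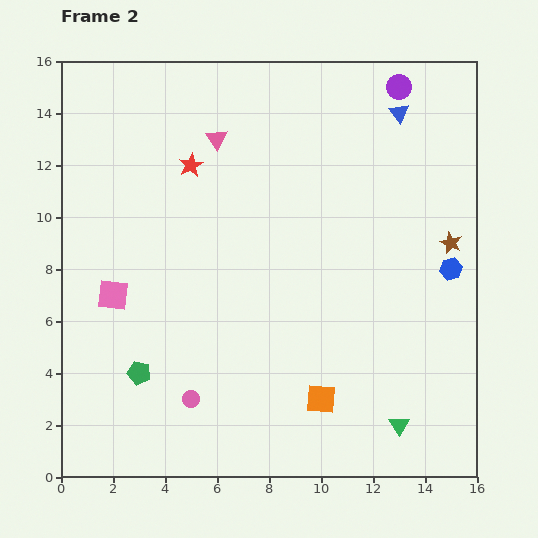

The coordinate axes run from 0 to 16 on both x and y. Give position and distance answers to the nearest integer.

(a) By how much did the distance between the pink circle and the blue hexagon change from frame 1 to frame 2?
+5

Distance in frame 1: 6. Distance in frame 2: 11.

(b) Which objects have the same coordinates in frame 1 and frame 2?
the pink circle, the pink triangle, the brown star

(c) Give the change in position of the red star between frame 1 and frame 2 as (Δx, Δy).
(2, -3)

The red star was at (3, 15) in frame 1 and (5, 12) in frame 2.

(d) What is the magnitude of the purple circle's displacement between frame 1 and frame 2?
1

The purple circle moved from (14, 15) to (13, 15), a distance of √(1² + 0²) ≈ 1.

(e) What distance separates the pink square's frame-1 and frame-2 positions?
4

The pink square moved from (2, 3) to (2, 7), a distance of √(0² + 4²) ≈ 4.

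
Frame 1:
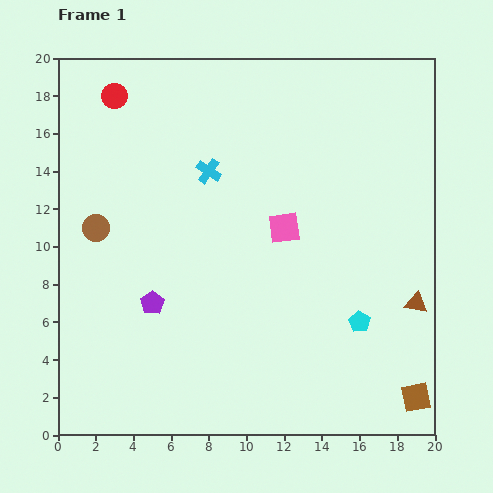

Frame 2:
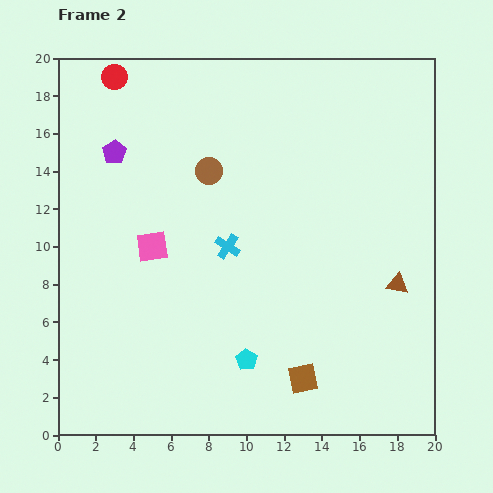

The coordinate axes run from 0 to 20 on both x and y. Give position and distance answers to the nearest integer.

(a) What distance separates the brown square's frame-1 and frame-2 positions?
6

The brown square moved from (19, 2) to (13, 3), a distance of √(6² + 1²) ≈ 6.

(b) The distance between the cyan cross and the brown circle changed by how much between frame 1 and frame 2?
-3

Distance in frame 1: 7. Distance in frame 2: 4.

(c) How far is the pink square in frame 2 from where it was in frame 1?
7

The pink square moved from (12, 11) to (5, 10), a distance of √(7² + 1²) ≈ 7.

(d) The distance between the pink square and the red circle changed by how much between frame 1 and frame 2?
-2

Distance in frame 1: 11. Distance in frame 2: 9.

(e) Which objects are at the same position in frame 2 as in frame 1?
none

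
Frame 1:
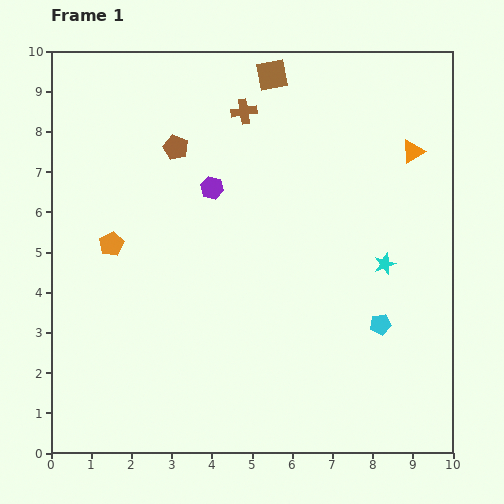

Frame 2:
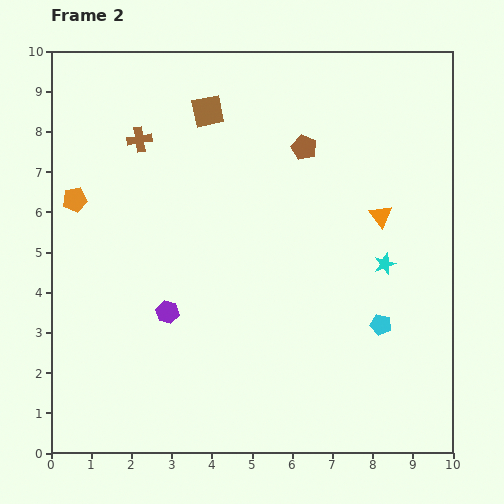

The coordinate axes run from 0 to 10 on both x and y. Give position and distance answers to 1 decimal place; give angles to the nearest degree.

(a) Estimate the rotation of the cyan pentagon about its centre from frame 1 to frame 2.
23° clockwise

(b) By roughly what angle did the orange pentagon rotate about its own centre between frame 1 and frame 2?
17° clockwise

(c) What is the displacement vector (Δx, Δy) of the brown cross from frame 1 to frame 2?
(-2.6, -0.7)

The brown cross was at (4.8, 8.5) in frame 1 and (2.2, 7.8) in frame 2.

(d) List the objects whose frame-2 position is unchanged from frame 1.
the cyan star, the cyan pentagon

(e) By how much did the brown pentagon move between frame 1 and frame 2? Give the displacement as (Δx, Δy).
(3.2, 0.0)

The brown pentagon was at (3.1, 7.6) in frame 1 and (6.3, 7.6) in frame 2.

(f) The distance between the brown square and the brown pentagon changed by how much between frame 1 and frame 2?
-0.4

Distance in frame 1: 3.0. Distance in frame 2: 2.6.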